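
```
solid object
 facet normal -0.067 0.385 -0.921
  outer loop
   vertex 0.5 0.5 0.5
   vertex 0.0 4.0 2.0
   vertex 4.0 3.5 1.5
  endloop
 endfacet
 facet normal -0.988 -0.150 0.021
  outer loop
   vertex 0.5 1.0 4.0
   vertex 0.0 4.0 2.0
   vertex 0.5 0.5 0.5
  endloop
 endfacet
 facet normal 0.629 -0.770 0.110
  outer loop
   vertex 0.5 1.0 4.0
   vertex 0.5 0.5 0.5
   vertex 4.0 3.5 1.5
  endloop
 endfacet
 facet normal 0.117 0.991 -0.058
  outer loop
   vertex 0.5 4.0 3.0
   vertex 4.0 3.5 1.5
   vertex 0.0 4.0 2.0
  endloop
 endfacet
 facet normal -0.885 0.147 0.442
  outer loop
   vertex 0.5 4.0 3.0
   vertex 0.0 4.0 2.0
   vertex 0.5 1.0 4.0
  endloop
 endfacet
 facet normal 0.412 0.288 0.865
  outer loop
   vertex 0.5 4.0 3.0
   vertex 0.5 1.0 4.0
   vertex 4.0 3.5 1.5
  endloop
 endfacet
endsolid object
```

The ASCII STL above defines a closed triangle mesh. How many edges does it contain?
9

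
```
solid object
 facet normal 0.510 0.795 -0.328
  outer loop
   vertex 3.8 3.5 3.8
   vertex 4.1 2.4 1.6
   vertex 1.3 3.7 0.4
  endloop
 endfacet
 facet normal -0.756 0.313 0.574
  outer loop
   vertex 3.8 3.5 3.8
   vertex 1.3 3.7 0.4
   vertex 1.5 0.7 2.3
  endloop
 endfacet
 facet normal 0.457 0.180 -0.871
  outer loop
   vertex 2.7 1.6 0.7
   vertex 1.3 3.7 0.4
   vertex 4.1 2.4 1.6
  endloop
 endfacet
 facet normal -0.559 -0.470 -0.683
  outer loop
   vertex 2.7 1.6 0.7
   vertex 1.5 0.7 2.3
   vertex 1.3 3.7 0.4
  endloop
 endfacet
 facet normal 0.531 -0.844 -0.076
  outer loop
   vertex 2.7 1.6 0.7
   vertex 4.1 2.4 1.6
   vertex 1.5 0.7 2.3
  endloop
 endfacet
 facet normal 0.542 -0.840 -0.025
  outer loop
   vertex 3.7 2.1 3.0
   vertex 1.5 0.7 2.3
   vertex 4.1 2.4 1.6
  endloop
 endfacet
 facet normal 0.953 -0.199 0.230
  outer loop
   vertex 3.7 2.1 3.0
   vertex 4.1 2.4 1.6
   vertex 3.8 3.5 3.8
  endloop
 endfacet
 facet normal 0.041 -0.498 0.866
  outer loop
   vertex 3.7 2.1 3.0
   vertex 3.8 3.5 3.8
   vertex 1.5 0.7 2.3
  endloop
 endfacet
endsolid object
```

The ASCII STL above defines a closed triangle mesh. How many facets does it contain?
8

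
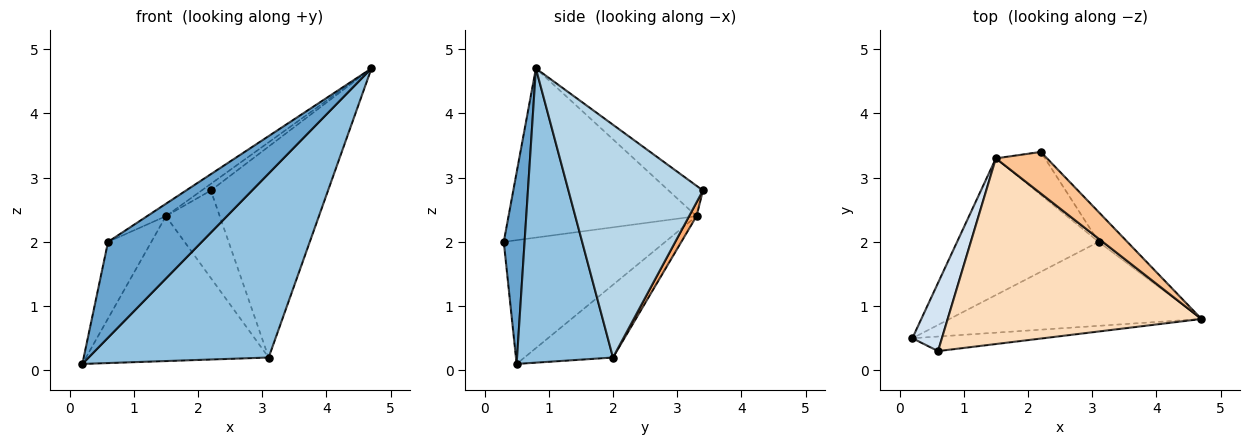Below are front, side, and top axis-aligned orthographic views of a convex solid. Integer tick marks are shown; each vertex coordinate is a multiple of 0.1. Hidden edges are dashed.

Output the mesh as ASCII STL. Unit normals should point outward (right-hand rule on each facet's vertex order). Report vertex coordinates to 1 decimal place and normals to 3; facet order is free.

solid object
 facet normal 0.214 -0.966 -0.147
  outer loop
   vertex 0.6 0.3 2.0
   vertex 0.2 0.5 0.1
   vertex 4.7 0.8 4.7
  endloop
 endfacet
 facet normal 0.436 -0.819 -0.373
  outer loop
   vertex 3.1 2.0 0.2
   vertex 4.7 0.8 4.7
   vertex 0.2 0.5 0.1
  endloop
 endfacet
 facet normal 0.751 0.654 -0.092
  outer loop
   vertex 3.1 2.0 0.2
   vertex 2.2 3.4 2.8
   vertex 4.7 0.8 4.7
  endloop
 endfacet
 facet normal -0.941 0.252 0.225
  outer loop
   vertex 1.5 3.3 2.4
   vertex 0.2 0.5 0.1
   vertex 0.6 0.3 2.0
  endloop
 endfacet
 facet normal -0.333 0.686 -0.647
  outer loop
   vertex 1.5 3.3 2.4
   vertex 3.1 2.0 0.2
   vertex 0.2 0.5 0.1
  endloop
 endfacet
 facet normal 0.123 0.891 -0.437
  outer loop
   vertex 1.5 3.3 2.4
   vertex 2.2 3.4 2.8
   vertex 3.1 2.0 0.2
  endloop
 endfacet
 facet normal -0.506 0.136 0.852
  outer loop
   vertex 1.5 3.3 2.4
   vertex 4.7 0.8 4.7
   vertex 2.2 3.4 2.8
  endloop
 endfacet
 facet normal -0.554 0.055 0.831
  outer loop
   vertex 1.5 3.3 2.4
   vertex 0.6 0.3 2.0
   vertex 4.7 0.8 4.7
  endloop
 endfacet
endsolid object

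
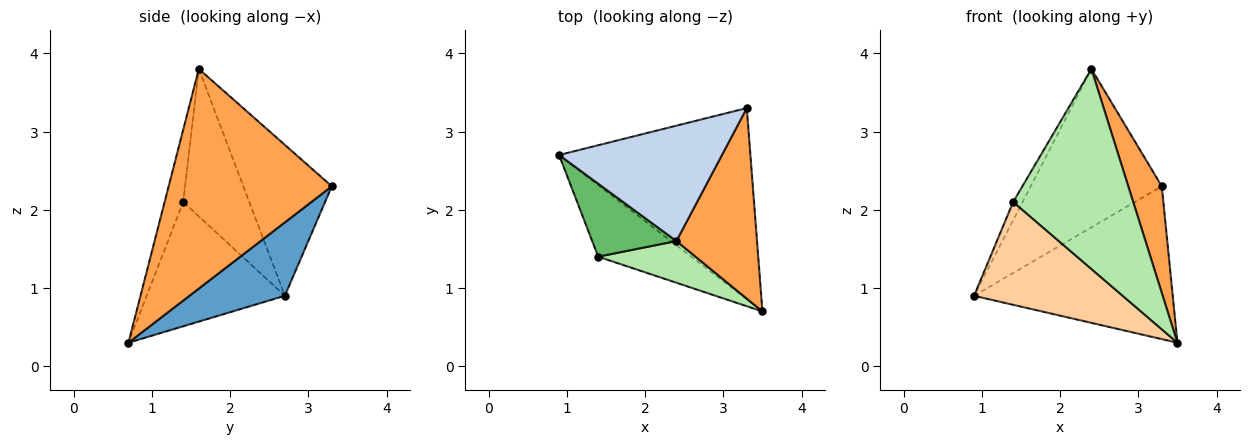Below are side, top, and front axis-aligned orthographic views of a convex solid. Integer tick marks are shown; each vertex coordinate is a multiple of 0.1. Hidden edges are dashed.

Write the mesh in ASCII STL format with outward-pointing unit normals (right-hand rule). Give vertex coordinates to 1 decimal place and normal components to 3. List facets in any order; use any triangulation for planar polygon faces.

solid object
 facet normal 0.287 0.598 -0.748
  outer loop
   vertex 3.3 3.3 2.3
   vertex 3.5 0.7 0.3
   vertex 0.9 2.7 0.9
  endloop
 endfacet
 facet normal -0.479 0.710 0.517
  outer loop
   vertex 2.4 1.6 3.8
   vertex 3.3 3.3 2.3
   vertex 0.9 2.7 0.9
  endloop
 endfacet
 facet normal 0.922 -0.189 0.338
  outer loop
   vertex 2.4 1.6 3.8
   vertex 3.5 0.7 0.3
   vertex 3.3 3.3 2.3
  endloop
 endfacet
 facet normal -0.607 -0.652 -0.454
  outer loop
   vertex 1.4 1.4 2.1
   vertex 0.9 2.7 0.9
   vertex 3.5 0.7 0.3
  endloop
 endfacet
 facet normal -0.862 0.123 0.492
  outer loop
   vertex 1.4 1.4 2.1
   vertex 2.4 1.6 3.8
   vertex 0.9 2.7 0.9
  endloop
 endfacet
 facet normal -0.150 -0.968 0.202
  outer loop
   vertex 1.4 1.4 2.1
   vertex 3.5 0.7 0.3
   vertex 2.4 1.6 3.8
  endloop
 endfacet
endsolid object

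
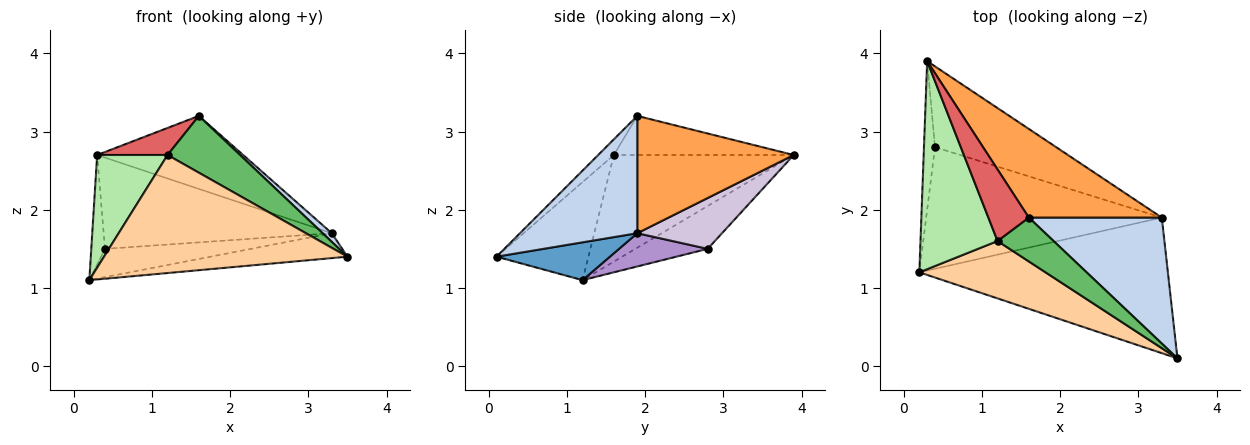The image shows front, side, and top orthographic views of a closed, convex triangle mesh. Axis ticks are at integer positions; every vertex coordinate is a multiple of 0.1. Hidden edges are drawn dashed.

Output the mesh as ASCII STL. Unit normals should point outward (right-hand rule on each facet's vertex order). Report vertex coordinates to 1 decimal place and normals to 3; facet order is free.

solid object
 facet normal 0.148 0.179 -0.973
  outer loop
   vertex 3.3 1.9 1.7
   vertex 3.5 0.1 1.4
   vertex 0.2 1.2 1.1
  endloop
 endfacet
 facet normal 0.661 -0.051 0.749
  outer loop
   vertex 3.3 1.9 1.7
   vertex 1.6 1.9 3.2
   vertex 3.5 0.1 1.4
  endloop
 endfacet
 facet normal 0.563 0.525 0.638
  outer loop
   vertex 3.3 1.9 1.7
   vertex 0.3 3.9 2.7
   vertex 1.6 1.9 3.2
  endloop
 endfacet
 facet normal -0.322 -0.852 0.414
  outer loop
   vertex 1.2 1.6 2.7
   vertex 0.2 1.2 1.1
   vertex 3.5 0.1 1.4
  endloop
 endfacet
 facet normal -0.168 -0.780 0.603
  outer loop
   vertex 1.2 1.6 2.7
   vertex 3.5 0.1 1.4
   vertex 1.6 1.9 3.2
  endloop
 endfacet
 facet normal -0.773 -0.302 0.558
  outer loop
   vertex 1.2 1.6 2.7
   vertex 0.3 3.9 2.7
   vertex 0.2 1.2 1.1
  endloop
 endfacet
 facet normal -0.671 -0.262 0.694
  outer loop
   vertex 1.2 1.6 2.7
   vertex 1.6 1.9 3.2
   vertex 0.3 3.9 2.7
  endloop
 endfacet
 facet normal -0.953 0.180 -0.245
  outer loop
   vertex 0.4 2.8 1.5
   vertex 0.2 1.2 1.1
   vertex 0.3 3.9 2.7
  endloop
 endfacet
 facet normal 0.136 0.224 -0.965
  outer loop
   vertex 0.4 2.8 1.5
   vertex 3.3 1.9 1.7
   vertex 0.2 1.2 1.1
  endloop
 endfacet
 facet normal 0.268 0.721 -0.639
  outer loop
   vertex 0.4 2.8 1.5
   vertex 0.3 3.9 2.7
   vertex 3.3 1.9 1.7
  endloop
 endfacet
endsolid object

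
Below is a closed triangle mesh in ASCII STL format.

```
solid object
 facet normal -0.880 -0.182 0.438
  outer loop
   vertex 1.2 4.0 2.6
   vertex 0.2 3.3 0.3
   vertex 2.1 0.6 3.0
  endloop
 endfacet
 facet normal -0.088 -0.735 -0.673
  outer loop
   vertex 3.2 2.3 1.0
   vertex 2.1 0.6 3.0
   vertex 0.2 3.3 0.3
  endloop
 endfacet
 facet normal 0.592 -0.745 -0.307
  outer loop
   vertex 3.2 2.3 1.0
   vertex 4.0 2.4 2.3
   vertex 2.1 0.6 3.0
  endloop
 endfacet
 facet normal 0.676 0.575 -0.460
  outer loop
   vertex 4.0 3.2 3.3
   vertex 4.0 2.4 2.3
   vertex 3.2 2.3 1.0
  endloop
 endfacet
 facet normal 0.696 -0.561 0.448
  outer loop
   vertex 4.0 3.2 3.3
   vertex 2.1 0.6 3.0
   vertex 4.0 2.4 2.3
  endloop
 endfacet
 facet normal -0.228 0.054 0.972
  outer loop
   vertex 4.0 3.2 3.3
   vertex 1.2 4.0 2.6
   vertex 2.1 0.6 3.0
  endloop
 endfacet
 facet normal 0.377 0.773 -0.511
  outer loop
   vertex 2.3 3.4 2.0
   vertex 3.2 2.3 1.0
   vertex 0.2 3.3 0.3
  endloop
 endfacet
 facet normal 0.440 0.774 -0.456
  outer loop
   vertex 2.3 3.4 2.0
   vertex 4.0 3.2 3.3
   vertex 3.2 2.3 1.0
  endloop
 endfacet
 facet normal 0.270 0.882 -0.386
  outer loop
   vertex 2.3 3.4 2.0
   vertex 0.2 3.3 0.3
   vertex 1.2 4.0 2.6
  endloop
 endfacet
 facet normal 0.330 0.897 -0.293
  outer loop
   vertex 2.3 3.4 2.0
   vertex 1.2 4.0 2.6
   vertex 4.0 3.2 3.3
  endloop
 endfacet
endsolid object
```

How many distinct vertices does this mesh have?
7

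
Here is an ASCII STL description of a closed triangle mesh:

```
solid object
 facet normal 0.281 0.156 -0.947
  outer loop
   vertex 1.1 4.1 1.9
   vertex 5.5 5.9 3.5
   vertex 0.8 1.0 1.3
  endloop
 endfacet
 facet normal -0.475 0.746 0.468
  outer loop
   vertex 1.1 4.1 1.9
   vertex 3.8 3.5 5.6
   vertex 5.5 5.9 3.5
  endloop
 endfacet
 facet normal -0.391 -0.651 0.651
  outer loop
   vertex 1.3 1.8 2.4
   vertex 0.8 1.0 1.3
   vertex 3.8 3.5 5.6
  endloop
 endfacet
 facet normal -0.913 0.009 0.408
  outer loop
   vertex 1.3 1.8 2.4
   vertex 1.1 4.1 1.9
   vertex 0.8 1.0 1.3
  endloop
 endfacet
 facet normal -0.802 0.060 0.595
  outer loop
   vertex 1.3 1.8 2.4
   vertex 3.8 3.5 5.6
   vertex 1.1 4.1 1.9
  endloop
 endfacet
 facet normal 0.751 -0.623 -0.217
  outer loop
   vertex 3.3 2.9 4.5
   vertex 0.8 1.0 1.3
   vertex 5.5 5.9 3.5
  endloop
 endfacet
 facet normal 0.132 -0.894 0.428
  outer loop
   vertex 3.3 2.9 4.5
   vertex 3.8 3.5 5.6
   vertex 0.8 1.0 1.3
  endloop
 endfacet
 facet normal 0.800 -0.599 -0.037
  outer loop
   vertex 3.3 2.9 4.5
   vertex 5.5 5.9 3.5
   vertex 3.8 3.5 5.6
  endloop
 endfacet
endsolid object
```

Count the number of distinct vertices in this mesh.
6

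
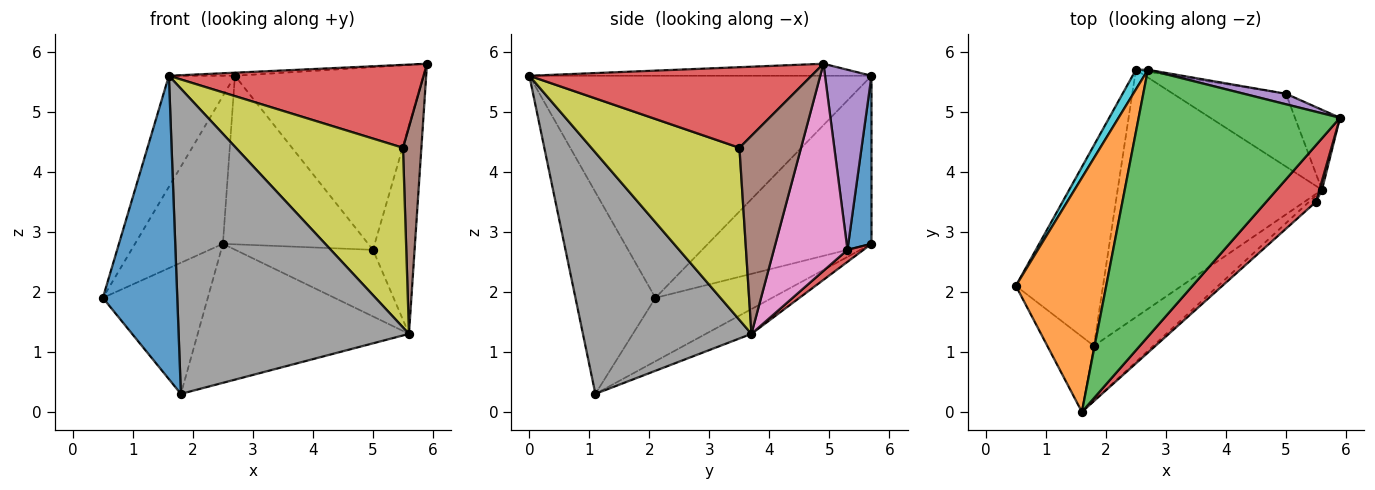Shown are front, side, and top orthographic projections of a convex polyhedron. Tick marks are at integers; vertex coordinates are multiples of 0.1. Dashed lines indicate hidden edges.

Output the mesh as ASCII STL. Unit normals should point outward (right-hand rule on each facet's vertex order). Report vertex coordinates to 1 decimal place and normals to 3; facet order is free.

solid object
 facet normal -0.722 -0.672 -0.167
  outer loop
   vertex 1.8 1.1 0.3
   vertex 1.6 0.0 5.6
   vertex 0.5 2.1 1.9
  endloop
 endfacet
 facet normal -0.912 0.176 0.371
  outer loop
   vertex 2.7 5.7 5.6
   vertex 0.5 2.1 1.9
   vertex 1.6 0.0 5.6
  endloop
 endfacet
 facet normal -0.060 0.011 0.998
  outer loop
   vertex 2.7 5.7 5.6
   vertex 1.6 0.0 5.6
   vertex 5.9 4.9 5.8
  endloop
 endfacet
 facet normal 0.675 -0.609 0.416
  outer loop
   vertex 5.5 3.5 4.4
   vertex 5.9 4.9 5.8
   vertex 1.6 0.0 5.6
  endloop
 endfacet
 facet normal 0.239 0.969 0.056
  outer loop
   vertex 5.0 5.3 2.7
   vertex 2.7 5.7 5.6
   vertex 5.9 4.9 5.8
  endloop
 endfacet
 facet normal 0.958 -0.286 0.012
  outer loop
   vertex 5.6 3.7 1.3
   vertex 5.9 4.9 5.8
   vertex 5.5 3.5 4.4
  endloop
 endfacet
 facet normal 0.855 0.483 -0.186
  outer loop
   vertex 5.6 3.7 1.3
   vertex 5.0 5.3 2.7
   vertex 5.9 4.9 5.8
  endloop
 endfacet
 facet normal 0.584 -0.799 -0.144
  outer loop
   vertex 5.6 3.7 1.3
   vertex 1.6 0.0 5.6
   vertex 1.8 1.1 0.3
  endloop
 endfacet
 facet normal 0.663 -0.748 -0.027
  outer loop
   vertex 5.6 3.7 1.3
   vertex 5.5 3.5 4.4
   vertex 1.6 0.0 5.6
  endloop
 endfacet
 facet normal -0.879 0.473 0.063
  outer loop
   vertex 2.5 5.7 2.8
   vertex 0.5 2.1 1.9
   vertex 2.7 5.7 5.6
  endloop
 endfacet
 facet normal 0.158 0.987 -0.011
  outer loop
   vertex 2.5 5.7 2.8
   vertex 2.7 5.7 5.6
   vertex 5.0 5.3 2.7
  endloop
 endfacet
 facet normal -0.520 0.468 -0.715
  outer loop
   vertex 2.5 5.7 2.8
   vertex 1.8 1.1 0.3
   vertex 0.5 2.1 1.9
  endloop
 endfacet
 facet normal -0.105 0.487 -0.867
  outer loop
   vertex 2.5 5.7 2.8
   vertex 5.6 3.7 1.3
   vertex 1.8 1.1 0.3
  endloop
 endfacet
 facet normal 0.078 0.673 -0.736
  outer loop
   vertex 2.5 5.7 2.8
   vertex 5.0 5.3 2.7
   vertex 5.6 3.7 1.3
  endloop
 endfacet
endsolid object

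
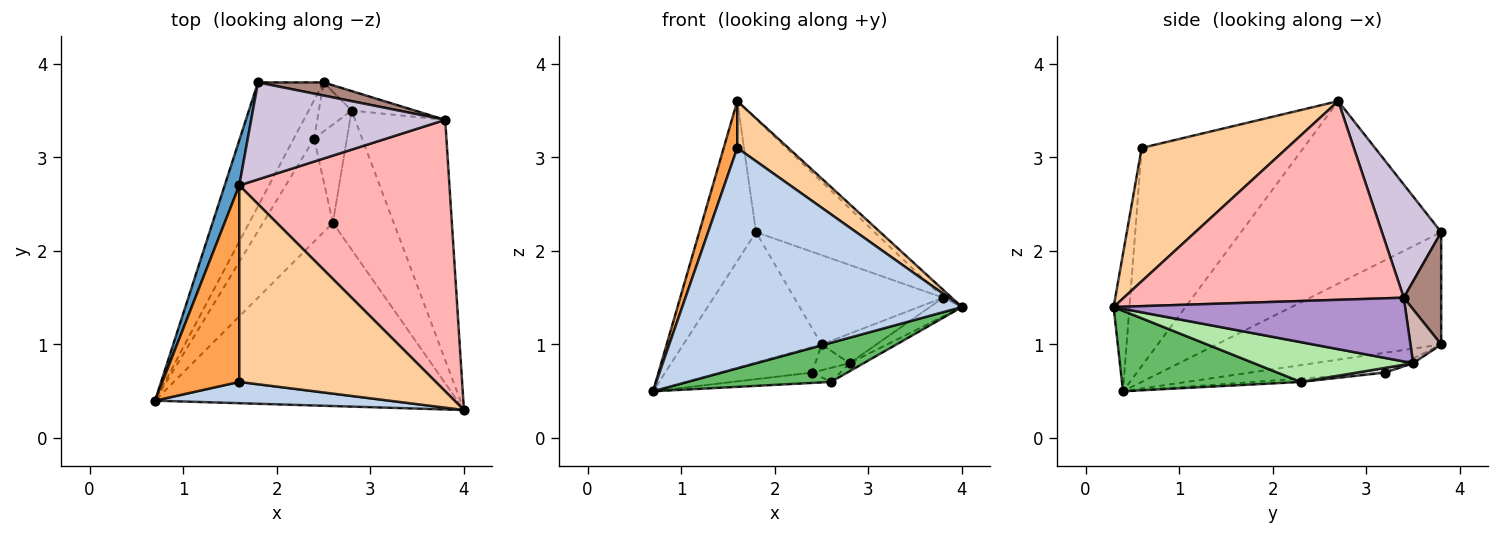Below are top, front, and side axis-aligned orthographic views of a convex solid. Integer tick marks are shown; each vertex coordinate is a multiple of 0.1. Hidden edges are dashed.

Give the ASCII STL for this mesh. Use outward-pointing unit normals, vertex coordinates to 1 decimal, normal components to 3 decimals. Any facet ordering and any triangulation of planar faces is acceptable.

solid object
 facet normal -0.959 0.272 0.077
  outer loop
   vertex 1.6 2.7 3.6
   vertex 1.8 3.8 2.2
   vertex 0.7 0.4 0.5
  endloop
 endfacet
 facet normal -0.056 -0.994 0.096
  outer loop
   vertex 1.6 0.6 3.1
   vertex 0.7 0.4 0.5
   vertex 4.0 0.3 1.4
  endloop
 endfacet
 facet normal -0.940 -0.079 0.332
  outer loop
   vertex 1.6 0.6 3.1
   vertex 1.6 2.7 3.6
   vertex 0.7 0.4 0.5
  endloop
 endfacet
 facet normal 0.551 -0.193 0.812
  outer loop
   vertex 1.6 0.6 3.1
   vertex 4.0 0.3 1.4
   vertex 1.6 2.7 3.6
  endloop
 endfacet
 facet normal 0.252 -0.202 -0.946
  outer loop
   vertex 2.6 2.3 0.6
   vertex 4.0 0.3 1.4
   vertex 0.7 0.4 0.5
  endloop
 endfacet
 facet normal 0.547 0.048 -0.836
  outer loop
   vertex 2.6 2.3 0.6
   vertex 2.8 3.5 0.8
   vertex 4.0 0.3 1.4
  endloop
 endfacet
 facet normal -0.763 0.469 -0.445
  outer loop
   vertex 2.5 3.8 1.0
   vertex 0.7 0.4 0.5
   vertex 1.8 3.8 2.2
  endloop
 endfacet
 facet normal 0.687 0.021 0.727
  outer loop
   vertex 3.8 3.4 1.5
   vertex 1.6 2.7 3.6
   vertex 4.0 0.3 1.4
  endloop
 endfacet
 facet normal 0.577 0.063 -0.815
  outer loop
   vertex 3.8 3.4 1.5
   vertex 4.0 0.3 1.4
   vertex 2.8 3.5 0.8
  endloop
 endfacet
 facet normal 0.355 0.710 0.608
  outer loop
   vertex 3.8 3.4 1.5
   vertex 1.8 3.8 2.2
   vertex 1.6 2.7 3.6
  endloop
 endfacet
 facet normal 0.241 0.960 0.141
  outer loop
   vertex 3.8 3.4 1.5
   vertex 2.5 3.8 1.0
   vertex 1.8 3.8 2.2
  endloop
 endfacet
 facet normal 0.424 0.756 -0.498
  outer loop
   vertex 3.8 3.4 1.5
   vertex 2.8 3.5 0.8
   vertex 2.5 3.8 1.0
  endloop
 endfacet
 facet normal -0.630 0.429 -0.648
  outer loop
   vertex 2.4 3.2 0.7
   vertex 0.7 0.4 0.5
   vertex 2.5 3.8 1.0
  endloop
 endfacet
 facet normal -0.126 0.460 -0.879
  outer loop
   vertex 2.4 3.2 0.7
   vertex 2.5 3.8 1.0
   vertex 2.8 3.5 0.8
  endloop
 endfacet
 facet normal -0.048 0.100 -0.994
  outer loop
   vertex 2.4 3.2 0.7
   vertex 2.6 2.3 0.6
   vertex 0.7 0.4 0.5
  endloop
 endfacet
 facet normal 0.140 0.140 -0.980
  outer loop
   vertex 2.4 3.2 0.7
   vertex 2.8 3.5 0.8
   vertex 2.6 2.3 0.6
  endloop
 endfacet
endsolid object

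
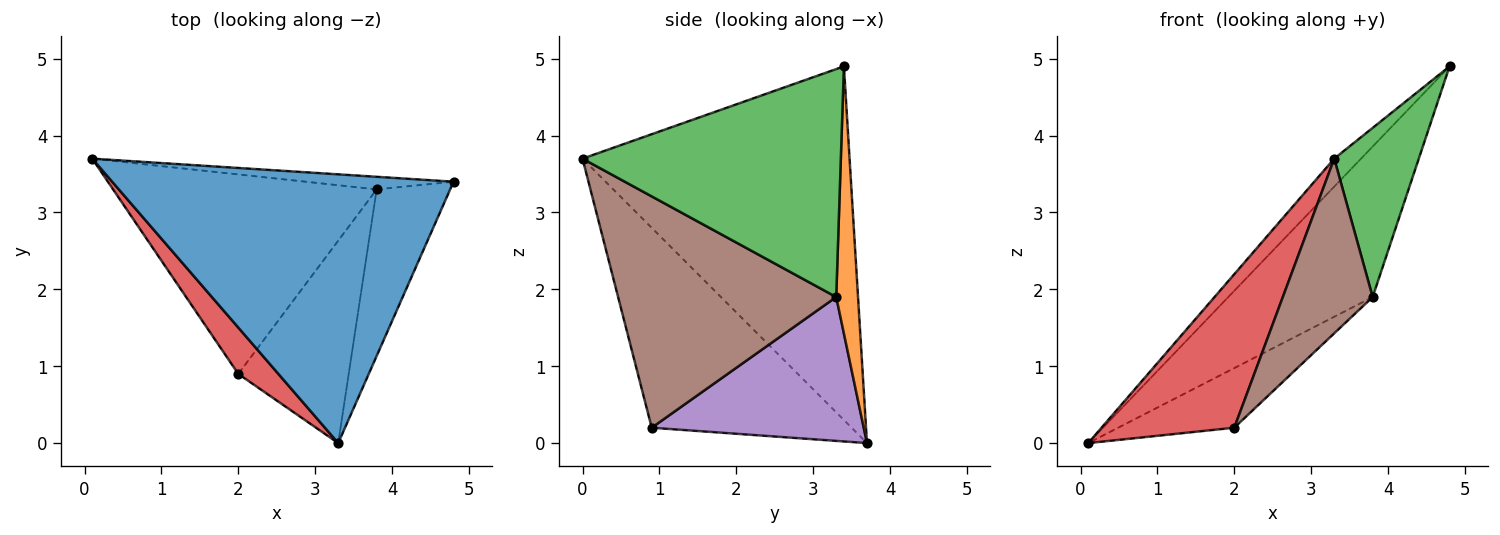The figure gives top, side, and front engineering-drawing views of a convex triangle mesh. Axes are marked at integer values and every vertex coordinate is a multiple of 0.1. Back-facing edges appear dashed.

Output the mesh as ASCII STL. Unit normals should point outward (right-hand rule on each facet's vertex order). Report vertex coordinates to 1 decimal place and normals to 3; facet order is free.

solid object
 facet normal -0.718 0.072 0.693
  outer loop
   vertex 3.3 0.0 3.7
   vertex 4.8 3.4 4.9
   vertex 0.1 3.7 0.0
  endloop
 endfacet
 facet normal 0.149 0.985 -0.082
  outer loop
   vertex 3.8 3.3 1.9
   vertex 0.1 3.7 0.0
   vertex 4.8 3.4 4.9
  endloop
 endfacet
 facet normal 0.909 -0.297 -0.293
  outer loop
   vertex 3.8 3.3 1.9
   vertex 4.8 3.4 4.9
   vertex 3.3 0.0 3.7
  endloop
 endfacet
 facet normal -0.822 -0.546 0.165
  outer loop
   vertex 2.0 0.9 0.2
   vertex 3.3 0.0 3.7
   vertex 0.1 3.7 0.0
  endloop
 endfacet
 facet normal 0.463 0.254 -0.849
  outer loop
   vertex 2.0 0.9 0.2
   vertex 0.1 3.7 0.0
   vertex 3.8 3.3 1.9
  endloop
 endfacet
 facet normal 0.846 -0.348 -0.404
  outer loop
   vertex 2.0 0.9 0.2
   vertex 3.8 3.3 1.9
   vertex 3.3 0.0 3.7
  endloop
 endfacet
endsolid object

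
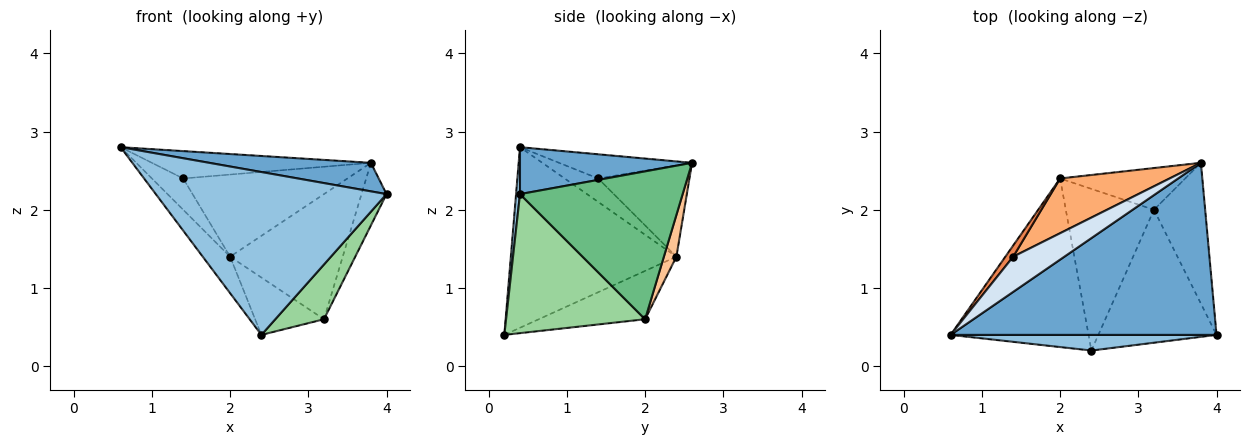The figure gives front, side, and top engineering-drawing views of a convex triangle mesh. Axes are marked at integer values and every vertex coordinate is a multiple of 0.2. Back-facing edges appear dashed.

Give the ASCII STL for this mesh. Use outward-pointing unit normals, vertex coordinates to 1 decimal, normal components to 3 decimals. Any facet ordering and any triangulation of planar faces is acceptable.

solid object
 facet normal 0.172 -0.161 0.972
  outer loop
   vertex 3.8 2.6 2.6
   vertex 0.6 0.4 2.8
   vertex 4.0 0.4 2.2
  endloop
 endfacet
 facet normal 0.017 -0.995 0.096
  outer loop
   vertex 2.4 0.2 0.4
   vertex 4.0 0.4 2.2
   vertex 0.6 0.4 2.8
  endloop
 endfacet
 facet normal -0.788 0.130 -0.602
  outer loop
   vertex 2.0 2.4 1.4
   vertex 2.4 0.2 0.4
   vertex 0.6 0.4 2.8
  endloop
 endfacet
 facet normal -0.349 0.575 0.740
  outer loop
   vertex 1.4 1.4 2.4
   vertex 0.6 0.4 2.8
   vertex 3.8 2.6 2.6
  endloop
 endfacet
 facet normal -0.710 0.663 0.237
  outer loop
   vertex 1.4 1.4 2.4
   vertex 2.0 2.4 1.4
   vertex 0.6 0.4 2.8
  endloop
 endfacet
 facet normal -0.420 0.755 0.504
  outer loop
   vertex 1.4 1.4 2.4
   vertex 3.8 2.6 2.6
   vertex 2.0 2.4 1.4
  endloop
 endfacet
 facet normal 0.105 0.943 -0.314
  outer loop
   vertex 3.2 2.0 0.6
   vertex 2.0 2.4 1.4
   vertex 3.8 2.6 2.6
  endloop
 endfacet
 facet normal -0.459 0.297 -0.837
  outer loop
   vertex 3.2 2.0 0.6
   vertex 2.4 0.2 0.4
   vertex 2.0 2.4 1.4
  endloop
 endfacet
 facet normal 0.935 0.144 -0.324
  outer loop
   vertex 3.2 2.0 0.6
   vertex 3.8 2.6 2.6
   vertex 4.0 0.4 2.2
  endloop
 endfacet
 facet normal 0.736 -0.258 -0.626
  outer loop
   vertex 3.2 2.0 0.6
   vertex 4.0 0.4 2.2
   vertex 2.4 0.2 0.4
  endloop
 endfacet
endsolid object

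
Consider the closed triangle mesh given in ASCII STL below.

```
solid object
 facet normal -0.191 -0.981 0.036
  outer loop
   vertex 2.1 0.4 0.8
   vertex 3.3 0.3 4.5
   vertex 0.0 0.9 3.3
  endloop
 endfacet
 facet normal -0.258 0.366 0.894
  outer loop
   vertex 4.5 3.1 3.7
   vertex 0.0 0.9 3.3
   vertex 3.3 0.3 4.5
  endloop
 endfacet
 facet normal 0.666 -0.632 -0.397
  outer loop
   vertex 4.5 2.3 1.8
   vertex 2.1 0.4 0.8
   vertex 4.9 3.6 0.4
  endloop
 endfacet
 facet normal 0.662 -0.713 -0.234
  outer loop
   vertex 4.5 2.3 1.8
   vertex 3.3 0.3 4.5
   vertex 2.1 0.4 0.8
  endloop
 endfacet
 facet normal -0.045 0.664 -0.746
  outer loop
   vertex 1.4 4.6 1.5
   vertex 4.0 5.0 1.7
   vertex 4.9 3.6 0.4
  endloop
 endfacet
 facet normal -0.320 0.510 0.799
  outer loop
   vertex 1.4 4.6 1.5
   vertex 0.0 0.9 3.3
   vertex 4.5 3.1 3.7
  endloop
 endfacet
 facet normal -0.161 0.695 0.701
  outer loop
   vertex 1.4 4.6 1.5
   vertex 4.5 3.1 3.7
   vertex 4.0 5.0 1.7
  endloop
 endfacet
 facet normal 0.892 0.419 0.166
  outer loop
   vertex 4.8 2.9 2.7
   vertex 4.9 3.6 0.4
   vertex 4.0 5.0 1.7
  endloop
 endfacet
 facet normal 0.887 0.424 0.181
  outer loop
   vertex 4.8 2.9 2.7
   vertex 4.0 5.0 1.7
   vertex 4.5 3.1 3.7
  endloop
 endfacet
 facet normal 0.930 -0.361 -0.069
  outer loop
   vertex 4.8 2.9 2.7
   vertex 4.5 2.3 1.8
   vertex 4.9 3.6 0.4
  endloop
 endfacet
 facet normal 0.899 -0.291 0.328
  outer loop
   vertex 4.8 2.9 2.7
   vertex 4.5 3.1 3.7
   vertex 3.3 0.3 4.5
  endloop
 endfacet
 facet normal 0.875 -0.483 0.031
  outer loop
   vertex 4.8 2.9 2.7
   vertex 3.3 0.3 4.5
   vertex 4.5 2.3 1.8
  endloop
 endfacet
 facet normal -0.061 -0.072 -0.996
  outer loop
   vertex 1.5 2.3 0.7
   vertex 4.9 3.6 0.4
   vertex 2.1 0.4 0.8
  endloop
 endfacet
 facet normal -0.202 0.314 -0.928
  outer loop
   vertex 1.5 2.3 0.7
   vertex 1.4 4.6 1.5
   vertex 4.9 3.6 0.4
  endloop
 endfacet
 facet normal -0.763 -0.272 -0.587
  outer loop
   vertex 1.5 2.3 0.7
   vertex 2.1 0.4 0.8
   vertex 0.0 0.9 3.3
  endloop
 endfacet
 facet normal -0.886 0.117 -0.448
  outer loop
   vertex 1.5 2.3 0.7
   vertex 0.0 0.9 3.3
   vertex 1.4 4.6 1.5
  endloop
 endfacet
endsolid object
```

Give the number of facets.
16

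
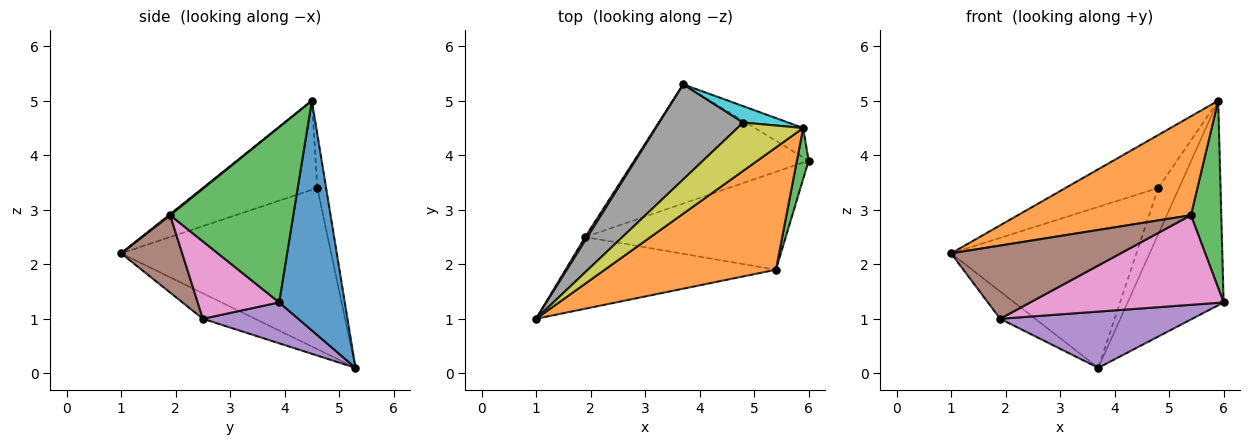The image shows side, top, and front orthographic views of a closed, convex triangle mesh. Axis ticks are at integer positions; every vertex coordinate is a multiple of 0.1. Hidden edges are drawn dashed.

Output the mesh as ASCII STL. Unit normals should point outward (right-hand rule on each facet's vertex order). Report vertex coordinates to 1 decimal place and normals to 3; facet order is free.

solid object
 facet normal 0.560 0.820 -0.118
  outer loop
   vertex 5.9 4.5 5.0
   vertex 6.0 3.9 1.3
   vertex 3.7 5.3 0.1
  endloop
 endfacet
 facet normal 0.005 -0.629 0.777
  outer loop
   vertex 5.4 1.9 2.9
   vertex 5.9 4.5 5.0
   vertex 1.0 1.0 2.2
  endloop
 endfacet
 facet normal 0.969 -0.239 0.065
  outer loop
   vertex 5.4 1.9 2.9
   vertex 6.0 3.9 1.3
   vertex 5.9 4.5 5.0
  endloop
 endfacet
 facet normal -0.828 0.556 0.074
  outer loop
   vertex 1.9 2.5 1.0
   vertex 1.0 1.0 2.2
   vertex 3.7 5.3 0.1
  endloop
 endfacet
 facet normal 0.207 -0.418 -0.885
  outer loop
   vertex 1.9 2.5 1.0
   vertex 3.7 5.3 0.1
   vertex 6.0 3.9 1.3
  endloop
 endfacet
 facet normal 0.249 -0.692 -0.678
  outer loop
   vertex 1.9 2.5 1.0
   vertex 5.4 1.9 2.9
   vertex 1.0 1.0 2.2
  endloop
 endfacet
 facet normal 0.274 -0.650 -0.709
  outer loop
   vertex 1.9 2.5 1.0
   vertex 6.0 3.9 1.3
   vertex 5.4 1.9 2.9
  endloop
 endfacet
 facet normal -0.699 0.616 0.364
  outer loop
   vertex 4.8 4.6 3.4
   vertex 3.7 5.3 0.1
   vertex 1.0 1.0 2.2
  endloop
 endfacet
 facet normal -0.674 0.546 0.498
  outer loop
   vertex 4.8 4.6 3.4
   vertex 1.0 1.0 2.2
   vertex 5.9 4.5 5.0
  endloop
 endfacet
 facet normal -0.370 0.876 0.309
  outer loop
   vertex 4.8 4.6 3.4
   vertex 5.9 4.5 5.0
   vertex 3.7 5.3 0.1
  endloop
 endfacet
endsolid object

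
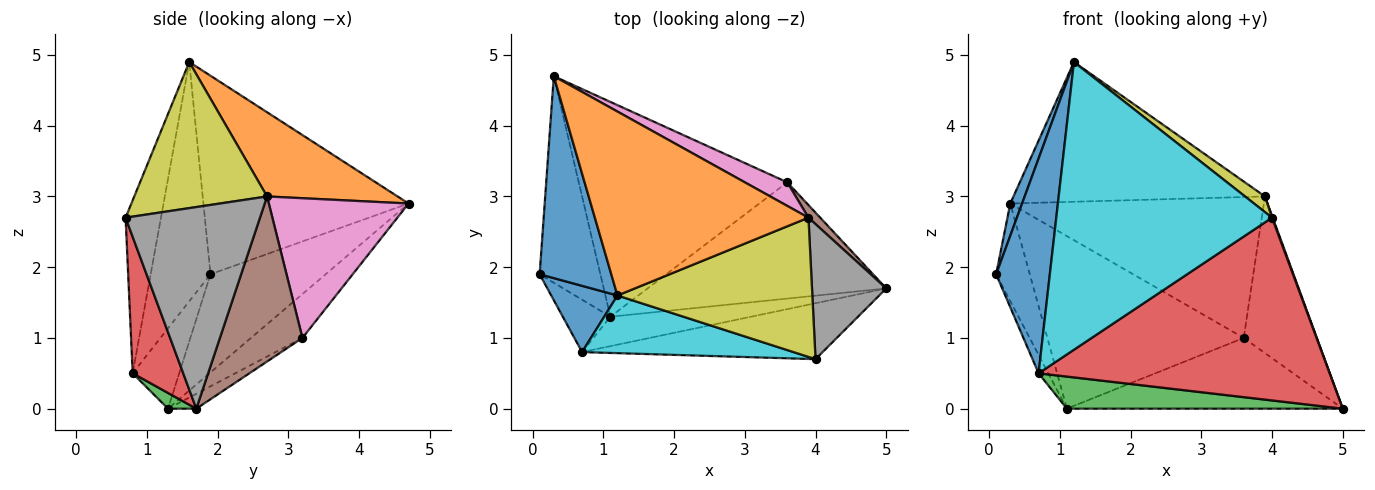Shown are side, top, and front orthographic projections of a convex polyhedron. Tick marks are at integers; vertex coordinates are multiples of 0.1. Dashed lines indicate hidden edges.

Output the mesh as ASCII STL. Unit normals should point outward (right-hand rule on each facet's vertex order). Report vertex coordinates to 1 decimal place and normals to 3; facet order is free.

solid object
 facet normal -0.939 -0.054 0.339
  outer loop
   vertex 1.2 1.6 4.9
   vertex 0.3 4.7 2.9
   vertex 0.1 1.9 1.9
  endloop
 endfacet
 facet normal 0.300 0.577 0.760
  outer loop
   vertex 3.9 2.7 3.0
   vertex 0.3 4.7 2.9
   vertex 1.2 1.6 4.9
  endloop
 endfacet
 facet normal -0.825 0.241 -0.511
  outer loop
   vertex 1.1 1.3 0.0
   vertex 0.1 1.9 1.9
   vertex 0.3 4.7 2.9
  endloop
 endfacet
 facet normal -0.053 0.519 -0.853
  outer loop
   vertex 3.6 3.2 1.0
   vertex 5.0 1.7 0.0
   vertex 1.1 1.3 0.0
  endloop
 endfacet
 facet normal -0.162 0.618 -0.769
  outer loop
   vertex 3.6 3.2 1.0
   vertex 1.1 1.3 0.0
   vertex 0.3 4.7 2.9
  endloop
 endfacet
 facet normal 0.748 0.662 0.053
  outer loop
   vertex 3.6 3.2 1.0
   vertex 3.9 2.7 3.0
   vertex 5.0 1.7 0.0
  endloop
 endfacet
 facet normal 0.477 0.867 0.145
  outer loop
   vertex 3.6 3.2 1.0
   vertex 0.3 4.7 2.9
   vertex 3.9 2.7 3.0
  endloop
 endfacet
 facet normal 0.938 -0.005 0.346
  outer loop
   vertex 4.0 0.7 2.7
   vertex 5.0 1.7 0.0
   vertex 3.9 2.7 3.0
  endloop
 endfacet
 facet normal 0.597 -0.090 0.797
  outer loop
   vertex 4.0 0.7 2.7
   vertex 3.9 2.7 3.0
   vertex 1.2 1.6 4.9
  endloop
 endfacet
 facet normal -0.159 -0.968 0.194
  outer loop
   vertex 0.7 0.8 0.5
   vertex 4.0 0.7 2.7
   vertex 1.2 1.6 4.9
  endloop
 endfacet
 facet normal -0.729 -0.654 0.202
  outer loop
   vertex 0.7 0.8 0.5
   vertex 1.2 1.6 4.9
   vertex 0.1 1.9 1.9
  endloop
 endfacet
 facet normal -0.847 0.176 -0.501
  outer loop
   vertex 0.7 0.8 0.5
   vertex 0.1 1.9 1.9
   vertex 1.1 1.3 0.0
  endloop
 endfacet
 facet normal 0.075 -0.735 -0.674
  outer loop
   vertex 0.7 0.8 0.5
   vertex 1.1 1.3 0.0
   vertex 5.0 1.7 0.0
  endloop
 endfacet
 facet normal 0.164 -0.943 -0.289
  outer loop
   vertex 0.7 0.8 0.5
   vertex 5.0 1.7 0.0
   vertex 4.0 0.7 2.7
  endloop
 endfacet
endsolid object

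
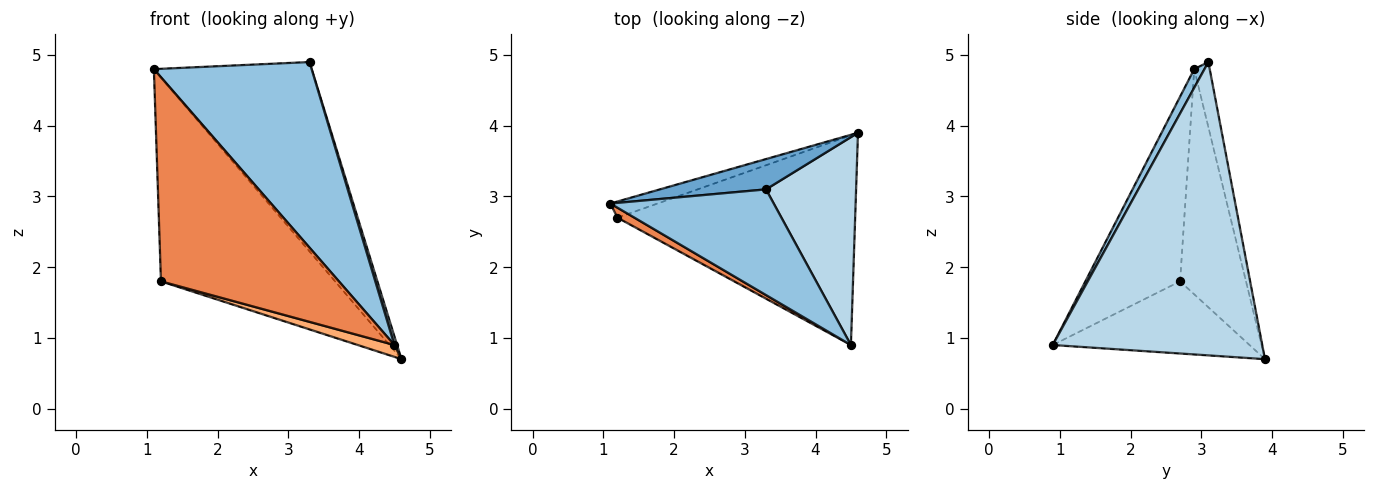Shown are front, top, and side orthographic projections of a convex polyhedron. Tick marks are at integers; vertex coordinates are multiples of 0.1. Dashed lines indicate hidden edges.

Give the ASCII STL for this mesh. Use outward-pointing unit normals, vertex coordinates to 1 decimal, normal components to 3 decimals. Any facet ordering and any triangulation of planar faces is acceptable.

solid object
 facet normal -0.096 0.983 0.157
  outer loop
   vertex 3.3 3.1 4.9
   vertex 4.6 3.9 0.7
   vertex 1.1 2.9 4.8
  endloop
 endfacet
 facet normal 0.056 -0.868 0.494
  outer loop
   vertex 3.3 3.1 4.9
   vertex 1.1 2.9 4.8
   vertex 4.5 0.9 0.9
  endloop
 endfacet
 facet normal 0.956 -0.012 0.294
  outer loop
   vertex 3.3 3.1 4.9
   vertex 4.5 0.9 0.9
   vertex 4.6 3.9 0.7
  endloop
 endfacet
 facet normal -0.353 0.933 -0.074
  outer loop
   vertex 1.2 2.7 1.8
   vertex 1.1 2.9 4.8
   vertex 4.6 3.9 0.7
  endloop
 endfacet
 facet normal -0.469 -0.882 0.043
  outer loop
   vertex 1.2 2.7 1.8
   vertex 4.5 0.9 0.9
   vertex 1.1 2.9 4.8
  endloop
 endfacet
 facet normal -0.290 -0.054 -0.955
  outer loop
   vertex 1.2 2.7 1.8
   vertex 4.6 3.9 0.7
   vertex 4.5 0.9 0.9
  endloop
 endfacet
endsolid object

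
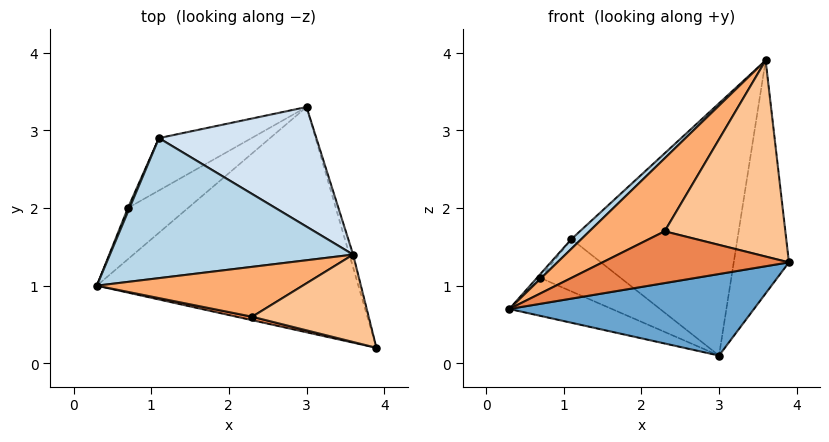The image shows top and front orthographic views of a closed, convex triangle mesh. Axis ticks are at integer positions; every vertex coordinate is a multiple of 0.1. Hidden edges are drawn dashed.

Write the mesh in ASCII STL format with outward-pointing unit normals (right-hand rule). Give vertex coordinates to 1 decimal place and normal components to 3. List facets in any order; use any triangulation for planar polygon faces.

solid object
 facet normal 0.081 -0.339 -0.937
  outer loop
   vertex 3.0 3.3 0.1
   vertex 3.9 0.2 1.3
   vertex 0.3 1.0 0.7
  endloop
 endfacet
 facet normal 0.962 0.273 -0.015
  outer loop
   vertex 3.6 1.4 3.9
   vertex 3.9 0.2 1.3
   vertex 3.0 3.3 0.1
  endloop
 endfacet
 facet normal -0.692 -0.050 0.720
  outer loop
   vertex 1.1 2.9 1.6
   vertex 0.3 1.0 0.7
   vertex 3.6 1.4 3.9
  endloop
 endfacet
 facet normal 0.146 0.894 0.424
  outer loop
   vertex 1.1 2.9 1.6
   vertex 3.6 1.4 3.9
   vertex 3.0 3.3 0.1
  endloop
 endfacet
 facet normal -0.227 -0.972 0.065
  outer loop
   vertex 2.3 0.6 1.7
   vertex 0.3 1.0 0.7
   vertex 3.9 0.2 1.3
  endloop
 endfacet
 facet normal -0.408 -0.753 0.515
  outer loop
   vertex 2.3 0.6 1.7
   vertex 3.6 1.4 3.9
   vertex 0.3 1.0 0.7
  endloop
 endfacet
 facet normal -0.126 -0.906 0.404
  outer loop
   vertex 2.3 0.6 1.7
   vertex 3.9 0.2 1.3
   vertex 3.6 1.4 3.9
  endloop
 endfacet
 facet normal -0.566 0.491 -0.662
  outer loop
   vertex 0.7 2.0 1.1
   vertex 3.0 3.3 0.1
   vertex 0.3 1.0 0.7
  endloop
 endfacet
 facet normal -0.927 0.265 0.265
  outer loop
   vertex 0.7 2.0 1.1
   vertex 0.3 1.0 0.7
   vertex 1.1 2.9 1.6
  endloop
 endfacet
 facet normal -0.577 0.577 -0.577
  outer loop
   vertex 0.7 2.0 1.1
   vertex 1.1 2.9 1.6
   vertex 3.0 3.3 0.1
  endloop
 endfacet
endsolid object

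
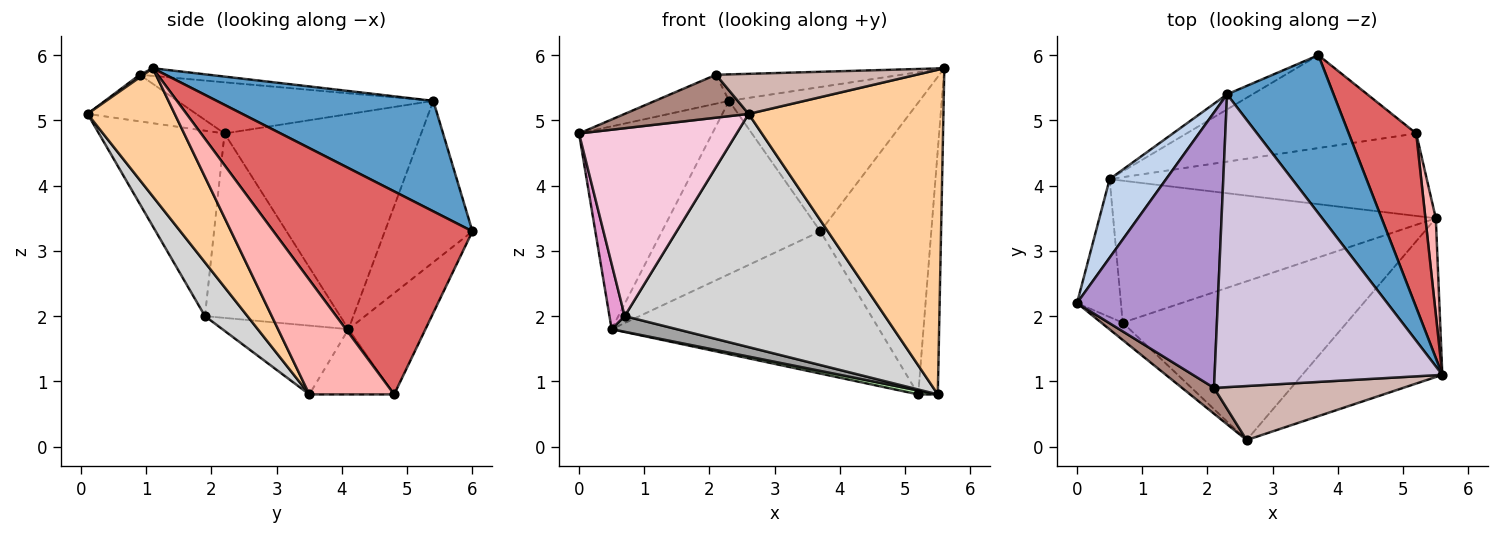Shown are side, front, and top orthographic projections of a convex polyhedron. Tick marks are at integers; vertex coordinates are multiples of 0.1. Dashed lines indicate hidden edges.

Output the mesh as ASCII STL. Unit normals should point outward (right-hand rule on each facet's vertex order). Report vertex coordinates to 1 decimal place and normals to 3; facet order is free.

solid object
 facet normal 0.608 0.535 0.586
  outer loop
   vertex 2.3 5.4 5.3
   vertex 5.6 1.1 5.8
   vertex 3.7 6.0 3.3
  endloop
 endfacet
 facet normal -0.809 0.548 0.212
  outer loop
   vertex 2.3 5.4 5.3
   vertex 0.5 4.1 1.8
   vertex 0.0 2.2 4.8
  endloop
 endfacet
 facet normal -0.482 0.873 -0.076
  outer loop
   vertex 2.3 5.4 5.3
   vertex 3.7 6.0 3.3
   vertex 0.5 4.1 1.8
  endloop
 endfacet
 facet normal 0.373 -0.834 -0.408
  outer loop
   vertex 2.6 0.1 5.1
   vertex 5.5 3.5 0.8
   vertex 5.6 1.1 5.8
  endloop
 endfacet
 facet normal -0.234 0.814 -0.531
  outer loop
   vertex 5.2 4.8 0.8
   vertex 0.5 4.1 1.8
   vertex 3.7 6.0 3.3
  endloop
 endfacet
 facet normal -0.201 -0.046 -0.978
  outer loop
   vertex 5.2 4.8 0.8
   vertex 5.5 3.5 0.8
   vertex 0.5 4.1 1.8
  endloop
 endfacet
 facet normal 0.839 0.468 0.279
  outer loop
   vertex 5.2 4.8 0.8
   vertex 3.7 6.0 3.3
   vertex 5.6 1.1 5.8
  endloop
 endfacet
 facet normal 0.971 0.224 0.088
  outer loop
   vertex 5.2 4.8 0.8
   vertex 5.6 1.1 5.8
   vertex 5.5 3.5 0.8
  endloop
 endfacet
 facet normal -0.340 0.098 0.935
  outer loop
   vertex 2.1 0.9 5.7
   vertex 2.3 5.4 5.3
   vertex 0.0 2.2 4.8
  endloop
 endfacet
 facet normal -0.034 0.090 0.995
  outer loop
   vertex 2.1 0.9 5.7
   vertex 5.6 1.1 5.8
   vertex 2.3 5.4 5.3
  endloop
 endfacet
 facet normal -0.601 -0.685 0.412
  outer loop
   vertex 2.1 0.9 5.7
   vertex 0.0 2.2 4.8
   vertex 2.6 0.1 5.1
  endloop
 endfacet
 facet normal 0.011 -0.596 0.803
  outer loop
   vertex 2.1 0.9 5.7
   vertex 2.6 0.1 5.1
   vertex 5.6 1.1 5.8
  endloop
 endfacet
 facet normal -0.967 -0.109 -0.230
  outer loop
   vertex 0.7 1.9 2.0
   vertex 0.0 2.2 4.8
   vertex 0.5 4.1 1.8
  endloop
 endfacet
 facet normal -0.622 -0.780 -0.072
  outer loop
   vertex 0.7 1.9 2.0
   vertex 2.6 0.1 5.1
   vertex 0.0 2.2 4.8
  endloop
 endfacet
 facet normal -0.207 -0.107 -0.972
  outer loop
   vertex 0.7 1.9 2.0
   vertex 0.5 4.1 1.8
   vertex 5.5 3.5 0.8
  endloop
 endfacet
 facet normal 0.134 -0.819 -0.558
  outer loop
   vertex 0.7 1.9 2.0
   vertex 5.5 3.5 0.8
   vertex 2.6 0.1 5.1
  endloop
 endfacet
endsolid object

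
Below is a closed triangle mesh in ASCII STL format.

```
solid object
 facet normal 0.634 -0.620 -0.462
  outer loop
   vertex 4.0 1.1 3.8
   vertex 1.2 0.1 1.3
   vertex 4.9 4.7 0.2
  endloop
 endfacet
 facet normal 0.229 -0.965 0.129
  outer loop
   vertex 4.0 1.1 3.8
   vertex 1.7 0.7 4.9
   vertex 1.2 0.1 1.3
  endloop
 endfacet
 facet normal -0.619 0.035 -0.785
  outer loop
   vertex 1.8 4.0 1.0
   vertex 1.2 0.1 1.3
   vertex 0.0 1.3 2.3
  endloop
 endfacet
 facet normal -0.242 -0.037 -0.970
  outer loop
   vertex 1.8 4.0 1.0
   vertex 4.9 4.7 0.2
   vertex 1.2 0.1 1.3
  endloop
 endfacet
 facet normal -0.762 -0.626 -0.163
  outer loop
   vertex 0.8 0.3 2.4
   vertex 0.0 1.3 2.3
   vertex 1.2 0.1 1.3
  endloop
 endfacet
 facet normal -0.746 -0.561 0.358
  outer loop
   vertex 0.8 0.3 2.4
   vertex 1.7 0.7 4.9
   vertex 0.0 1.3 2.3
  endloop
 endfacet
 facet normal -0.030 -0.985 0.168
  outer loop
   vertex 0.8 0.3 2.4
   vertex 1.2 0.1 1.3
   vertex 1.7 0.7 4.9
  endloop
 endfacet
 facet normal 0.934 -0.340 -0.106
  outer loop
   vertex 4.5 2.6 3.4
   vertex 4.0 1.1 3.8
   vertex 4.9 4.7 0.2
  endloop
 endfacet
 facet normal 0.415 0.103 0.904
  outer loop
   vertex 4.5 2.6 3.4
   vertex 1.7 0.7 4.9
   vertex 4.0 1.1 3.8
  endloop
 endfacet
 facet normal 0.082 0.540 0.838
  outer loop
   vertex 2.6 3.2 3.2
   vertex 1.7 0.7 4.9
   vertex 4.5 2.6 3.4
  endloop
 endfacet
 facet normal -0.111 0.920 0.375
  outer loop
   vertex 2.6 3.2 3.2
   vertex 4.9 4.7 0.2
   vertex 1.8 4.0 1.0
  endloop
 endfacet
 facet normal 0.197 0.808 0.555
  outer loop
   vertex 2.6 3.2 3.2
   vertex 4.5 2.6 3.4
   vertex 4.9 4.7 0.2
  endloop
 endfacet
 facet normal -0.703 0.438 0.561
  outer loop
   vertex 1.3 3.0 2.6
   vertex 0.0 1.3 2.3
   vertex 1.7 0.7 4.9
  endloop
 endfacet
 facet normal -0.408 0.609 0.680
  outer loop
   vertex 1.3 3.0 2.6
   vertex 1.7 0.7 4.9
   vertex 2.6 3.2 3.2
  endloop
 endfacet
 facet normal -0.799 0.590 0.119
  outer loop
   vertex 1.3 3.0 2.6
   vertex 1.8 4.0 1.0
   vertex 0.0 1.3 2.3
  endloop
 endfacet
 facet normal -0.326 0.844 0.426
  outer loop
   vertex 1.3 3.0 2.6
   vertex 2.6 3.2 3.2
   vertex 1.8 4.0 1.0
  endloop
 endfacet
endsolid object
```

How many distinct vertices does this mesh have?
10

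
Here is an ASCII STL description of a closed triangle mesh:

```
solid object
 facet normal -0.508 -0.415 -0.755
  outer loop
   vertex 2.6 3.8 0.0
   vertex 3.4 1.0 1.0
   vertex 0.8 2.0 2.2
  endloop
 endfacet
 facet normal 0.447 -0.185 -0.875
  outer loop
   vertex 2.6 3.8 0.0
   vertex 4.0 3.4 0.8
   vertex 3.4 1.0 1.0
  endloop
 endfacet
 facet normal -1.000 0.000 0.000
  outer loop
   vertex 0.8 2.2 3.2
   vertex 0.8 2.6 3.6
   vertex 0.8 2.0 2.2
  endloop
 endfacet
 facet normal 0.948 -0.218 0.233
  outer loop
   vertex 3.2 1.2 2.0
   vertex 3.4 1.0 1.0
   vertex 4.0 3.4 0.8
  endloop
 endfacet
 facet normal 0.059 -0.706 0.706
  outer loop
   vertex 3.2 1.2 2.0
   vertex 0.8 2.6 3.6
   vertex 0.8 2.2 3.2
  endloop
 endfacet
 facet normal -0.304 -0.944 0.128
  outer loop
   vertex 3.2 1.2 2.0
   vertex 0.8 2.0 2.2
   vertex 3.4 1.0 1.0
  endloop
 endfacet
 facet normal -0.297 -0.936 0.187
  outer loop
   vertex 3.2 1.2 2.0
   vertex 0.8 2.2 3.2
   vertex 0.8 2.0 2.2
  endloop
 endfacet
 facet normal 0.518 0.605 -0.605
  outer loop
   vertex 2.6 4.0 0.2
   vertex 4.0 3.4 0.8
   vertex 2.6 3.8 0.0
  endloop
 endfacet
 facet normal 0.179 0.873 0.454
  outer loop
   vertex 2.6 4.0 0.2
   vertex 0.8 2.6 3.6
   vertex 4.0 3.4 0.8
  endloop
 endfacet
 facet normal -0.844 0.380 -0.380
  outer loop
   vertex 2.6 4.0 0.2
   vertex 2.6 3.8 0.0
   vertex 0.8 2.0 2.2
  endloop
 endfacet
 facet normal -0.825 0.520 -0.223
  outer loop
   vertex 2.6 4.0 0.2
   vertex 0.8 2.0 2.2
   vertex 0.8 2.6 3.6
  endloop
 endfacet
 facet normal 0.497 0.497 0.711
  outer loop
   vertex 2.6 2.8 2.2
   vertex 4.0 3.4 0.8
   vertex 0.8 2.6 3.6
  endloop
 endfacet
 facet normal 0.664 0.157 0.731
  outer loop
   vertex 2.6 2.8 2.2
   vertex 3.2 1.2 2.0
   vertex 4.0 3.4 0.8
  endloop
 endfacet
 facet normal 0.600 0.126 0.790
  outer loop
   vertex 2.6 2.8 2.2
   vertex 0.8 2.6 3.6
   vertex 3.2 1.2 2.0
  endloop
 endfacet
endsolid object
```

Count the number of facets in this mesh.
14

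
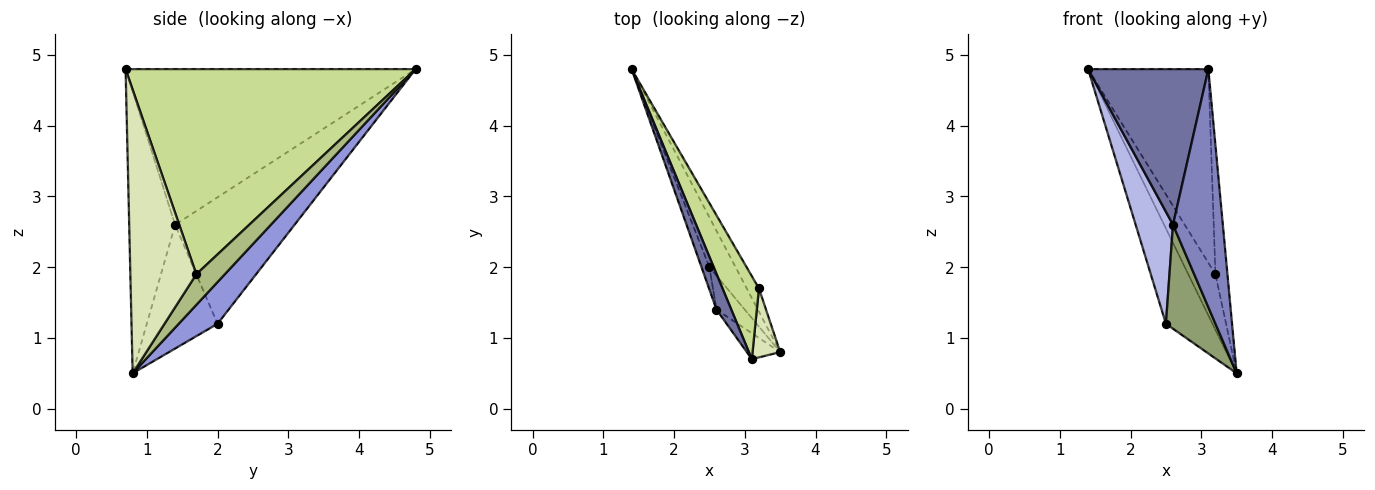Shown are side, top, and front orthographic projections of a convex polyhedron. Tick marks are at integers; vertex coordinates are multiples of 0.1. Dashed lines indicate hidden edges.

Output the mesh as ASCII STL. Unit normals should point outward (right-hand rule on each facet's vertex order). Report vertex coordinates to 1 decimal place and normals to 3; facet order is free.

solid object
 facet normal -0.920 -0.382 0.088
  outer loop
   vertex 2.6 1.4 2.6
   vertex 3.1 0.7 4.8
   vertex 1.4 4.8 4.8
  endloop
 endfacet
 facet normal -0.675 -0.733 -0.080
  outer loop
   vertex 2.6 1.4 2.6
   vertex 3.5 0.8 0.5
   vertex 3.1 0.7 4.8
  endloop
 endfacet
 facet normal 0.594 0.713 -0.373
  outer loop
   vertex 2.5 2.0 1.2
   vertex 1.4 4.8 4.8
   vertex 3.5 0.8 0.5
  endloop
 endfacet
 facet normal -0.953 -0.298 -0.060
  outer loop
   vertex 2.5 2.0 1.2
   vertex 2.6 1.4 2.6
   vertex 1.4 4.8 4.8
  endloop
 endfacet
 facet normal -0.805 -0.564 -0.184
  outer loop
   vertex 2.5 2.0 1.2
   vertex 3.5 0.8 0.5
   vertex 2.6 1.4 2.6
  endloop
 endfacet
 facet normal 0.695 0.663 -0.277
  outer loop
   vertex 3.2 1.7 1.9
   vertex 3.5 0.8 0.5
   vertex 1.4 4.8 4.8
  endloop
 endfacet
 facet normal 0.912 0.378 0.162
  outer loop
   vertex 3.2 1.7 1.9
   vertex 1.4 4.8 4.8
   vertex 3.1 0.7 4.8
  endloop
 endfacet
 facet normal 0.979 0.178 0.095
  outer loop
   vertex 3.2 1.7 1.9
   vertex 3.1 0.7 4.8
   vertex 3.5 0.8 0.5
  endloop
 endfacet
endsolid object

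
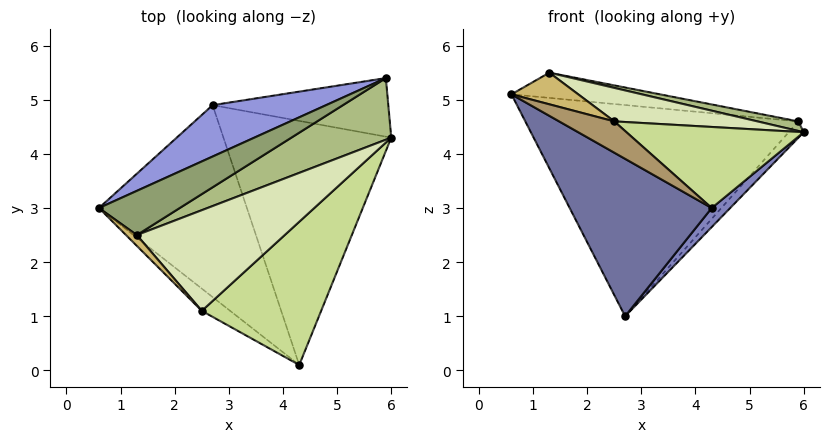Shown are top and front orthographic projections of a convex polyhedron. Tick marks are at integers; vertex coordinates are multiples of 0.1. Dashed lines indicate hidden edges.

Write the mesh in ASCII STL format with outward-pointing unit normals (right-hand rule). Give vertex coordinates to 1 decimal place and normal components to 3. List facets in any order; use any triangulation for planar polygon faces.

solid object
 facet normal -0.683 -0.463 -0.565
  outer loop
   vertex 2.7 4.9 1.0
   vertex 4.3 0.1 3.0
   vertex 0.6 3.0 5.1
  endloop
 endfacet
 facet normal 0.712 -0.055 -0.700
  outer loop
   vertex 2.7 4.9 1.0
   vertex 6.0 4.3 4.4
   vertex 4.3 0.1 3.0
  endloop
 endfacet
 facet normal -0.385 0.897 0.218
  outer loop
   vertex 5.9 5.4 4.6
   vertex 2.7 4.9 1.0
   vertex 0.6 3.0 5.1
  endloop
 endfacet
 facet normal 0.721 0.187 -0.667
  outer loop
   vertex 5.9 5.4 4.6
   vertex 6.0 4.3 4.4
   vertex 2.7 4.9 1.0
  endloop
 endfacet
 facet normal -0.141 0.491 0.860
  outer loop
   vertex 1.3 2.5 5.5
   vertex 5.9 5.4 4.6
   vertex 0.6 3.0 5.1
  endloop
 endfacet
 facet normal 0.279 -0.147 0.949
  outer loop
   vertex 1.3 2.5 5.5
   vertex 6.0 4.3 4.4
   vertex 5.9 5.4 4.6
  endloop
 endfacet
 facet normal 0.447 -0.440 0.778
  outer loop
   vertex 2.5 1.1 4.6
   vertex 4.3 0.1 3.0
   vertex 6.0 4.3 4.4
  endloop
 endfacet
 facet normal 0.324 -0.299 0.897
  outer loop
   vertex 2.5 1.1 4.6
   vertex 6.0 4.3 4.4
   vertex 1.3 2.5 5.5
  endloop
 endfacet
 facet normal -0.695 -0.586 -0.416
  outer loop
   vertex 2.5 1.1 4.6
   vertex 0.6 3.0 5.1
   vertex 4.3 0.1 3.0
  endloop
 endfacet
 facet normal -0.652 -0.717 0.245
  outer loop
   vertex 2.5 1.1 4.6
   vertex 1.3 2.5 5.5
   vertex 0.6 3.0 5.1
  endloop
 endfacet
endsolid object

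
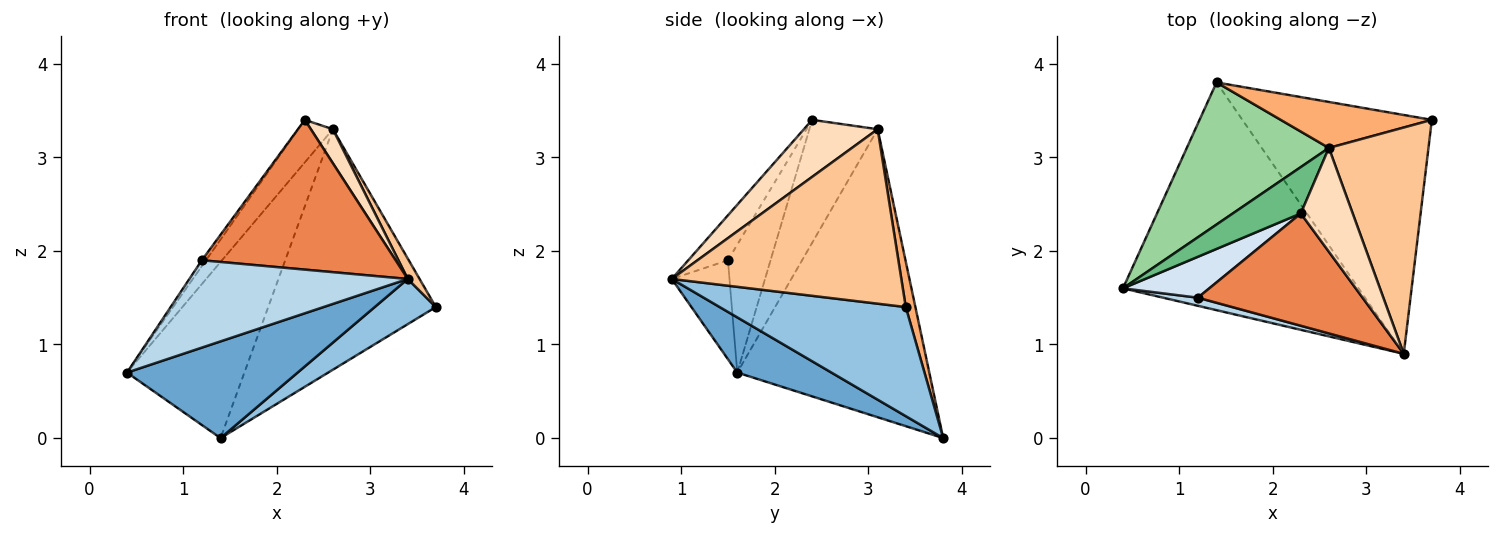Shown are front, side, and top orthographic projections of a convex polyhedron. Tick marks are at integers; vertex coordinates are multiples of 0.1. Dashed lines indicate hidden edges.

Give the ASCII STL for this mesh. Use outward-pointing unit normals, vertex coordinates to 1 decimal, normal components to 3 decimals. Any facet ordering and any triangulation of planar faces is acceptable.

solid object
 facet normal 0.211 -0.382 -0.900
  outer loop
   vertex 1.4 3.8 0.0
   vertex 3.4 0.9 1.7
   vertex 0.4 1.6 0.7
  endloop
 endfacet
 facet normal 0.492 -0.162 -0.855
  outer loop
   vertex 1.4 3.8 0.0
   vertex 3.7 3.4 1.4
   vertex 3.4 0.9 1.7
  endloop
 endfacet
 facet normal -0.254 -0.963 0.089
  outer loop
   vertex 1.2 1.5 1.9
   vertex 0.4 1.6 0.7
   vertex 3.4 0.9 1.7
  endloop
 endfacet
 facet normal -0.826 0.081 0.558
  outer loop
   vertex 1.2 1.5 1.9
   vertex 2.3 2.4 3.4
   vertex 0.4 1.6 0.7
  endloop
 endfacet
 facet normal -0.161 -0.789 0.592
  outer loop
   vertex 1.2 1.5 1.9
   vertex 3.4 0.9 1.7
   vertex 2.3 2.4 3.4
  endloop
 endfacet
 facet normal 0.056 0.981 0.188
  outer loop
   vertex 2.6 3.1 3.3
   vertex 3.7 3.4 1.4
   vertex 1.4 3.8 0.0
  endloop
 endfacet
 facet normal 0.868 -0.045 0.495
  outer loop
   vertex 2.6 3.1 3.3
   vertex 3.4 0.9 1.7
   vertex 3.7 3.4 1.4
  endloop
 endfacet
 facet normal 0.722 -0.216 0.657
  outer loop
   vertex 2.6 3.1 3.3
   vertex 2.3 2.4 3.4
   vertex 3.4 0.9 1.7
  endloop
 endfacet
 facet normal -0.800 0.406 0.442
  outer loop
   vertex 2.6 3.1 3.3
   vertex 0.4 1.6 0.7
   vertex 2.3 2.4 3.4
  endloop
 endfacet
 facet normal -0.786 0.481 0.388
  outer loop
   vertex 2.6 3.1 3.3
   vertex 1.4 3.8 0.0
   vertex 0.4 1.6 0.7
  endloop
 endfacet
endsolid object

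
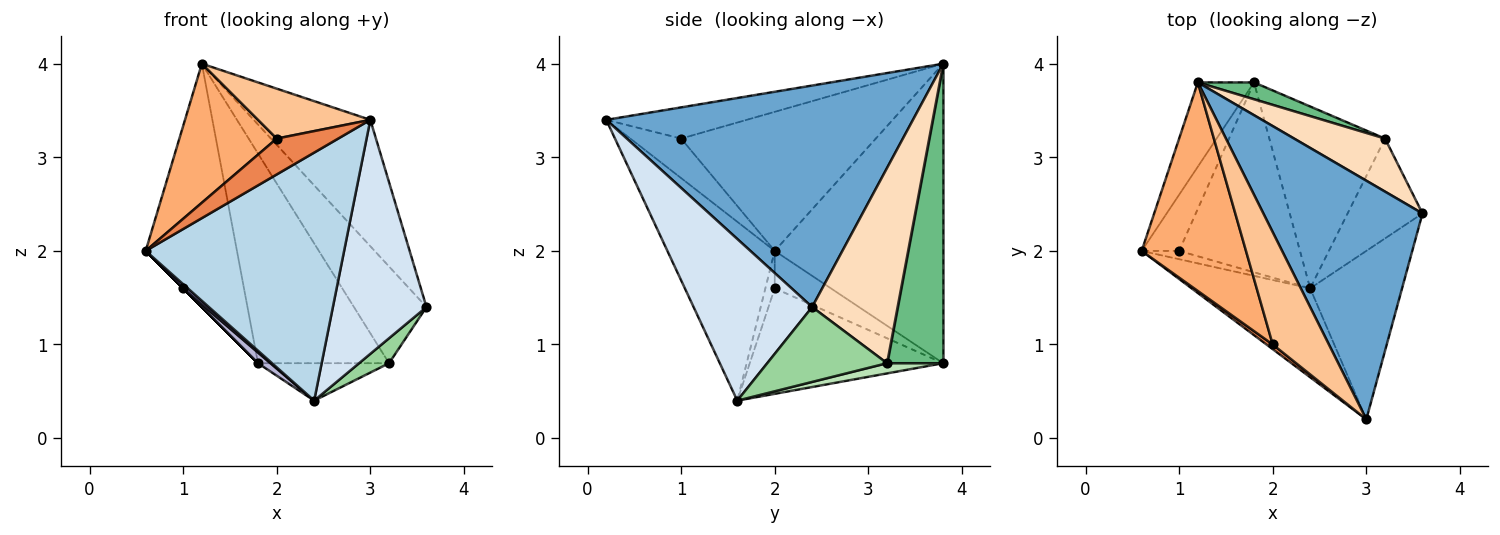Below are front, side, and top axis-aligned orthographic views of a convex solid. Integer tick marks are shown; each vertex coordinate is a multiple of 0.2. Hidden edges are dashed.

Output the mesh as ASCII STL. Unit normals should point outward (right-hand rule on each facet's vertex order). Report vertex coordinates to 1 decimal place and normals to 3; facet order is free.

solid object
 facet normal 0.776 0.295 0.557
  outer loop
   vertex 1.2 3.8 4.0
   vertex 3.0 0.2 3.4
   vertex 3.6 2.4 1.4
  endloop
 endfacet
 facet normal -0.868 0.470 -0.163
  outer loop
   vertex 1.8 3.8 0.8
   vertex 0.6 2.0 2.0
   vertex 1.2 3.8 4.0
  endloop
 endfacet
 facet normal -0.454 -0.839 -0.301
  outer loop
   vertex 2.4 1.6 0.4
   vertex 3.0 0.2 3.4
   vertex 0.6 2.0 2.0
  endloop
 endfacet
 facet normal 0.717 -0.566 -0.407
  outer loop
   vertex 2.4 1.6 0.4
   vertex 3.6 2.4 1.4
   vertex 3.0 0.2 3.4
  endloop
 endfacet
 facet normal -0.634 -0.767 0.100
  outer loop
   vertex 2.0 1.0 3.2
   vertex 0.6 2.0 2.0
   vertex 3.0 0.2 3.4
  endloop
 endfacet
 facet normal -0.743 -0.371 0.557
  outer loop
   vertex 2.0 1.0 3.2
   vertex 1.2 3.8 4.0
   vertex 0.6 2.0 2.0
  endloop
 endfacet
 facet normal -0.453 -0.362 0.815
  outer loop
   vertex 2.0 1.0 3.2
   vertex 3.0 0.2 3.4
   vertex 1.2 3.8 4.0
  endloop
 endfacet
 facet normal 0.718 0.610 0.335
  outer loop
   vertex 3.2 3.2 0.8
   vertex 1.2 3.8 4.0
   vertex 3.6 2.4 1.4
  endloop
 endfacet
 facet normal 0.393 0.917 0.074
  outer loop
   vertex 3.2 3.2 0.8
   vertex 1.8 3.8 0.8
   vertex 1.2 3.8 4.0
  endloop
 endfacet
 facet normal 0.696 -0.174 -0.696
  outer loop
   vertex 3.2 3.2 0.8
   vertex 3.6 2.4 1.4
   vertex 2.4 1.6 0.4
  endloop
 endfacet
 facet normal 0.086 0.201 -0.976
  outer loop
   vertex 3.2 3.2 0.8
   vertex 2.4 1.6 0.4
   vertex 1.8 3.8 0.8
  endloop
 endfacet
 facet normal -0.707 0.000 -0.707
  outer loop
   vertex 1.0 2.0 1.6
   vertex 0.6 2.0 2.0
   vertex 1.8 3.8 0.8
  endloop
 endfacet
 facet normal -0.667 -0.333 -0.667
  outer loop
   vertex 1.0 2.0 1.6
   vertex 2.4 1.6 0.4
   vertex 0.6 2.0 2.0
  endloop
 endfacet
 facet normal -0.657 -0.042 -0.753
  outer loop
   vertex 1.0 2.0 1.6
   vertex 1.8 3.8 0.8
   vertex 2.4 1.6 0.4
  endloop
 endfacet
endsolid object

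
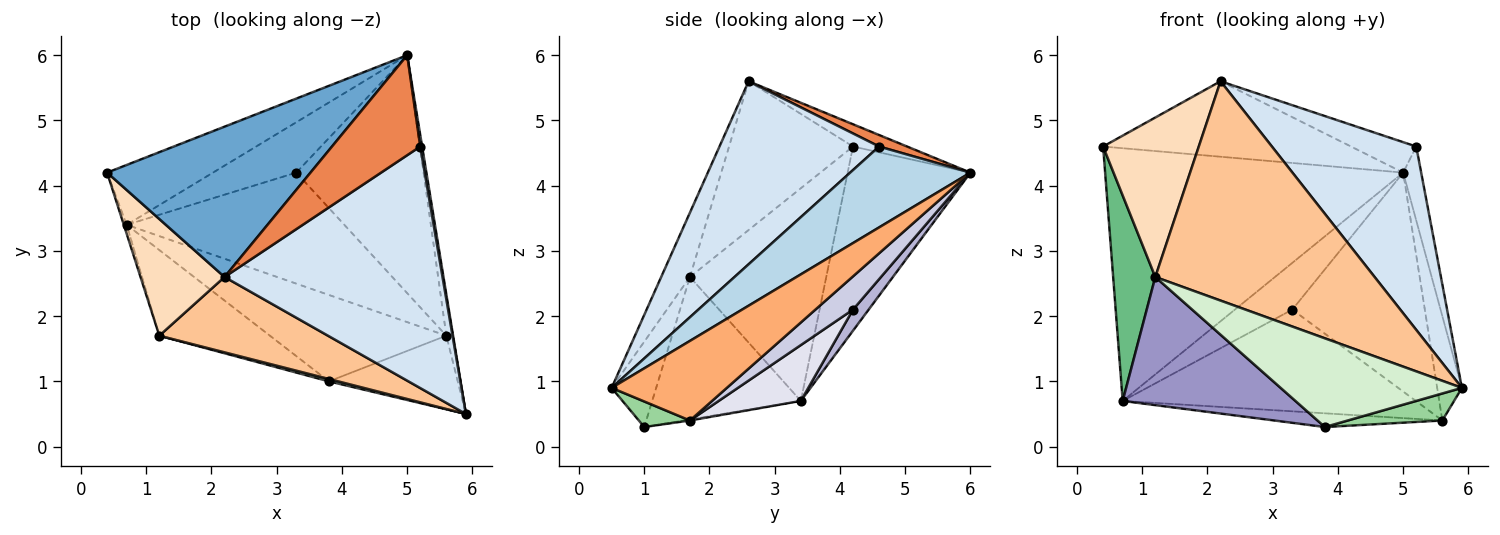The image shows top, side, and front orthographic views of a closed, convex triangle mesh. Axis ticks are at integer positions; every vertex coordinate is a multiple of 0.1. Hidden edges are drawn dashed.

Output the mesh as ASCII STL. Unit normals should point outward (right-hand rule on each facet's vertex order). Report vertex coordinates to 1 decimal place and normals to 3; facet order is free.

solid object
 facet normal -0.097 0.446 0.890
  outer loop
   vertex 2.2 2.6 5.6
   vertex 5.0 6.0 4.2
   vertex 0.4 4.2 4.6
  endloop
 endfacet
 facet normal -0.372 0.903 -0.214
  outer loop
   vertex 0.7 3.4 0.7
   vertex 0.4 4.2 4.6
   vertex 5.0 6.0 4.2
  endloop
 endfacet
 facet normal 0.989 0.148 0.023
  outer loop
   vertex 5.2 4.6 4.6
   vertex 5.9 0.5 0.9
   vertex 5.0 6.0 4.2
  endloop
 endfacet
 facet normal 0.556 -0.503 0.662
  outer loop
   vertex 5.2 4.6 4.6
   vertex 2.2 2.6 5.6
   vertex 5.9 0.5 0.9
  endloop
 endfacet
 facet normal 0.124 0.289 0.949
  outer loop
   vertex 5.2 4.6 4.6
   vertex 5.0 6.0 4.2
   vertex 2.2 2.6 5.6
  endloop
 endfacet
 facet normal 0.974 0.209 -0.083
  outer loop
   vertex 5.6 1.7 0.4
   vertex 5.0 6.0 4.2
   vertex 5.9 0.5 0.9
  endloop
 endfacet
 facet normal -0.123 -0.939 0.323
  outer loop
   vertex 1.2 1.7 2.6
   vertex 5.9 0.5 0.9
   vertex 2.2 2.6 5.6
  endloop
 endfacet
 facet normal -0.723 -0.558 0.408
  outer loop
   vertex 1.2 1.7 2.6
   vertex 2.2 2.6 5.6
   vertex 0.4 4.2 4.6
  endloop
 endfacet
 facet normal -0.955 -0.295 -0.013
  outer loop
   vertex 1.2 1.7 2.6
   vertex 0.4 4.2 4.6
   vertex 0.7 3.4 0.7
  endloop
 endfacet
 facet normal 0.183 -0.339 -0.923
  outer loop
   vertex 3.8 1.0 0.3
   vertex 5.6 1.7 0.4
   vertex 5.9 0.5 0.9
  endloop
 endfacet
 facet normal -0.006 0.157 -0.988
  outer loop
   vertex 3.8 1.0 0.3
   vertex 0.7 3.4 0.7
   vertex 5.6 1.7 0.4
  endloop
 endfacet
 facet normal -0.239 -0.971 0.026
  outer loop
   vertex 3.8 1.0 0.3
   vertex 5.9 0.5 0.9
   vertex 1.2 1.7 2.6
  endloop
 endfacet
 facet normal -0.582 -0.676 -0.452
  outer loop
   vertex 3.8 1.0 0.3
   vertex 1.2 1.7 2.6
   vertex 0.7 3.4 0.7
  endloop
 endfacet
 facet normal 0.182 0.669 -0.721
  outer loop
   vertex 3.3 4.2 2.1
   vertex 0.7 3.4 0.7
   vertex 5.0 6.0 4.2
  endloop
 endfacet
 facet normal 0.189 0.665 -0.723
  outer loop
   vertex 3.3 4.2 2.1
   vertex 5.0 6.0 4.2
   vertex 5.6 1.7 0.4
  endloop
 endfacet
 facet normal 0.186 0.664 -0.725
  outer loop
   vertex 3.3 4.2 2.1
   vertex 5.6 1.7 0.4
   vertex 0.7 3.4 0.7
  endloop
 endfacet
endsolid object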